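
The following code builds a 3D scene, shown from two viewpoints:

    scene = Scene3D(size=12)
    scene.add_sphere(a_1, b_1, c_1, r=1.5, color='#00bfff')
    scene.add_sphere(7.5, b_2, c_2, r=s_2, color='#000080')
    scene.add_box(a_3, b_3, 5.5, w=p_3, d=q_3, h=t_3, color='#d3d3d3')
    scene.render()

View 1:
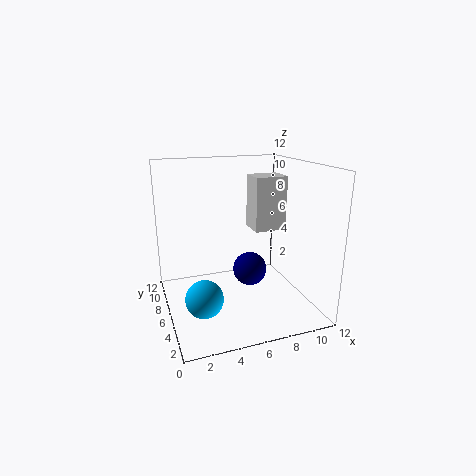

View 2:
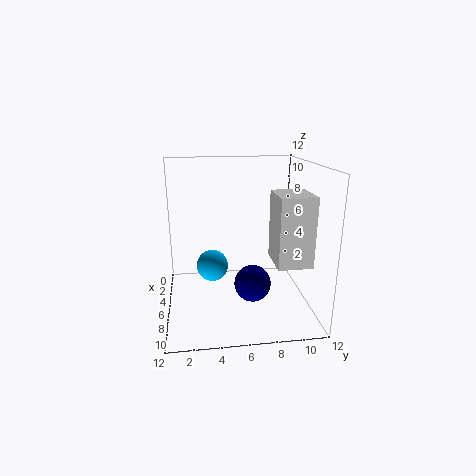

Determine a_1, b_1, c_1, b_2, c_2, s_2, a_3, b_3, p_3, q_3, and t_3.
a_1 = 2.5, b_1 = 4, c_1 = 2, b_2 = 7, c_2 = 2.5, s_2 = 1.5, a_3 = 8.5, b_3 = 8, p_3 = 3, q_3 = 2.5, t_3 = 5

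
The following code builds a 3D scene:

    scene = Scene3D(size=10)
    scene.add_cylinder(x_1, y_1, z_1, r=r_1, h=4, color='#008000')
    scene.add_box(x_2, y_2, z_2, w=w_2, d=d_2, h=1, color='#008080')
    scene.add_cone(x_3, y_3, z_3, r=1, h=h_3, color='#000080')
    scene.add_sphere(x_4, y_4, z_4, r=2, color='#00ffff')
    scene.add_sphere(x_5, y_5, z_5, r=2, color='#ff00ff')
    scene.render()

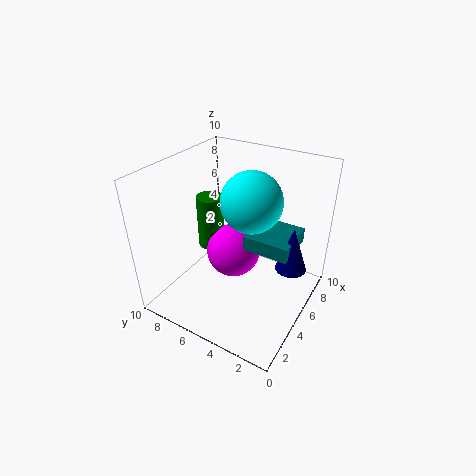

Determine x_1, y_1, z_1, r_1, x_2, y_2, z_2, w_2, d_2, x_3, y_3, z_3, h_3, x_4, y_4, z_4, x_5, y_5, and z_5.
x_1 = 6
y_1 = 8
z_1 = 3
r_1 = 1
x_2 = 4
y_2 = 1
z_2 = 5
w_2 = 3
d_2 = 3
x_3 = 5
y_3 = 1
z_3 = 4
h_3 = 3
x_4 = 5
y_4 = 4
z_4 = 8
x_5 = 6
y_5 = 6
z_5 = 3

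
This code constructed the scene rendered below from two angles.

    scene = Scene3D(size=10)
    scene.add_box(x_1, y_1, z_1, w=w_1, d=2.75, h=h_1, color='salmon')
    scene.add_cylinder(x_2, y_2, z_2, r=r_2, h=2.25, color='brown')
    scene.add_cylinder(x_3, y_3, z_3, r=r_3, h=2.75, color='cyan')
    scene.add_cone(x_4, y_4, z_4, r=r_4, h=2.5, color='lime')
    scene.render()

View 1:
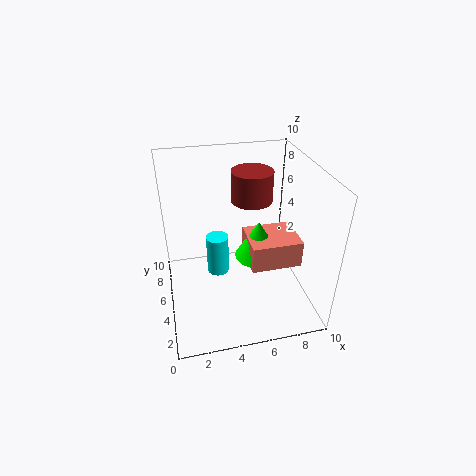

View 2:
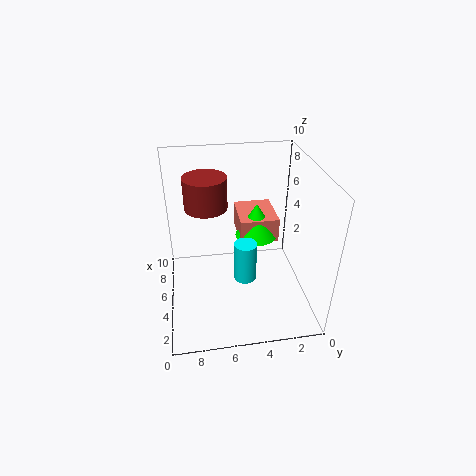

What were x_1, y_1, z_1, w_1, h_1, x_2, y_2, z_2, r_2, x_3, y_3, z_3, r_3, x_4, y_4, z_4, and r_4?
x_1 = 5.25
y_1 = 2
z_1 = 4.25
w_1 = 3.25
h_1 = 1.75
x_2 = 6.5
y_2 = 7
z_2 = 6.75
r_2 = 1.5
x_3 = 3.5
y_3 = 4.75
z_3 = 2.75
r_3 = 0.75
x_4 = 6
y_4 = 3.5
z_4 = 4.5
r_4 = 1.5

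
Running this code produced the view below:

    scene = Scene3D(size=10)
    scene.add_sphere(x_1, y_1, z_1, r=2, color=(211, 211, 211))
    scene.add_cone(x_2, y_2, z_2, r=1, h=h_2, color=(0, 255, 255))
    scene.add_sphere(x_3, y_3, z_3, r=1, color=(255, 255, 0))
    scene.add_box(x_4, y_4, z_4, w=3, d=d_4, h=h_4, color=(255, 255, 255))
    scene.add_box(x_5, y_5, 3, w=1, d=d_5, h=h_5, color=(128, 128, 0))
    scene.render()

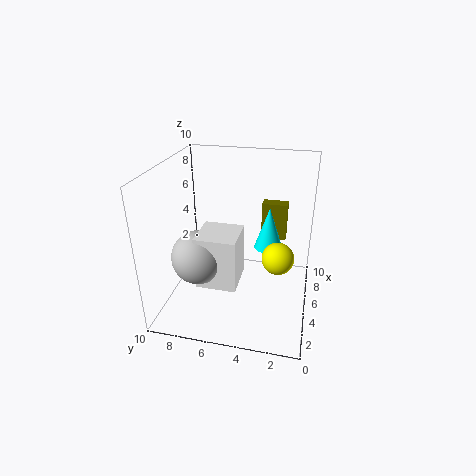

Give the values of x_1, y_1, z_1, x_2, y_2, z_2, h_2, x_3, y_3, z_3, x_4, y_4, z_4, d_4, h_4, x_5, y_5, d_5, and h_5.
x_1 = 5
y_1 = 8
z_1 = 3
x_2 = 6
y_2 = 3
z_2 = 4
h_2 = 3
x_3 = 3
y_3 = 2
z_3 = 5
x_4 = 4
y_4 = 5
z_4 = 1
d_4 = 3
h_4 = 4
x_5 = 9
y_5 = 2
d_5 = 2
h_5 = 3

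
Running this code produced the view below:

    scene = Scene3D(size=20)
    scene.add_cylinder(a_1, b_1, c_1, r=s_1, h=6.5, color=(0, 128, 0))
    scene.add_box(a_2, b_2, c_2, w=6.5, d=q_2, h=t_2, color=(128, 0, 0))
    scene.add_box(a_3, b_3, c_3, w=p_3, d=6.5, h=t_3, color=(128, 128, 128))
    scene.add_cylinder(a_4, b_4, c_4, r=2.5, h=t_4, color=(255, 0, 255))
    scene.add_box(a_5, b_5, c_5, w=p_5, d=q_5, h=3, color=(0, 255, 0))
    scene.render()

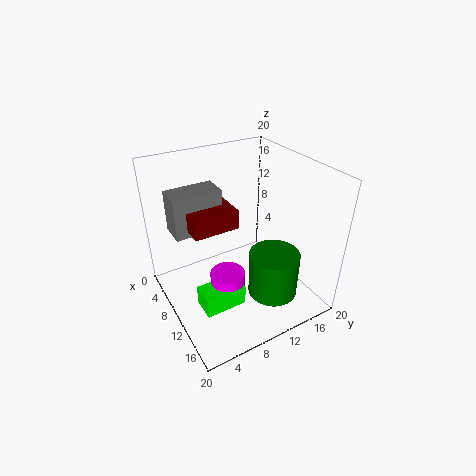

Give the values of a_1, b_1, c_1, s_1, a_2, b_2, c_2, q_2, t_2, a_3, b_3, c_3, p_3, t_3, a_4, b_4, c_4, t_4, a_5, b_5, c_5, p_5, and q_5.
a_1 = 14; b_1 = 13.5; c_1 = 2; s_1 = 3.5; a_2 = 5.5; b_2 = 3; c_2 = 13; q_2 = 6; t_2 = 2.5; a_3 = 6; b_3 = 1.5; c_3 = 12; p_3 = 3.5; t_3 = 5.5; a_4 = 10.5; b_4 = 8; c_4 = 1; t_4 = 4; a_5 = 9.5; b_5 = 3.5; c_5 = 0.5; p_5 = 3.5; q_5 = 6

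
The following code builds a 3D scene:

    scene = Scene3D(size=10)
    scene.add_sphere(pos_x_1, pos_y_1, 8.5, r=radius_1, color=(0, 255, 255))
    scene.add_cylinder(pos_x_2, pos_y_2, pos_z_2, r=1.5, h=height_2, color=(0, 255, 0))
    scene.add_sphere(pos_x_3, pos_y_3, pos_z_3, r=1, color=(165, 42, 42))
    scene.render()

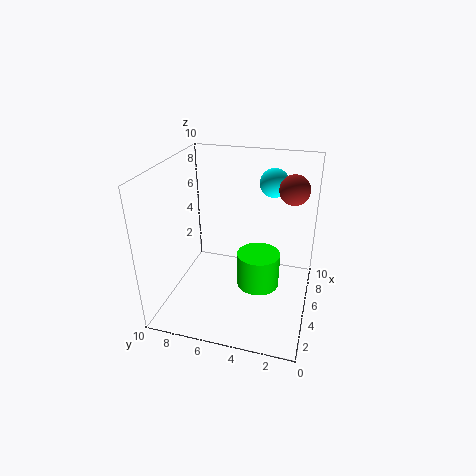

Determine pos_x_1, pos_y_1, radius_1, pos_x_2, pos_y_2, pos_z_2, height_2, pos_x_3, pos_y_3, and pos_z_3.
pos_x_1 = 7, pos_y_1 = 3, radius_1 = 1, pos_x_2 = 5, pos_y_2 = 3.5, pos_z_2 = 1.5, height_2 = 2.5, pos_x_3 = 6, pos_y_3 = 1.5, pos_z_3 = 8.5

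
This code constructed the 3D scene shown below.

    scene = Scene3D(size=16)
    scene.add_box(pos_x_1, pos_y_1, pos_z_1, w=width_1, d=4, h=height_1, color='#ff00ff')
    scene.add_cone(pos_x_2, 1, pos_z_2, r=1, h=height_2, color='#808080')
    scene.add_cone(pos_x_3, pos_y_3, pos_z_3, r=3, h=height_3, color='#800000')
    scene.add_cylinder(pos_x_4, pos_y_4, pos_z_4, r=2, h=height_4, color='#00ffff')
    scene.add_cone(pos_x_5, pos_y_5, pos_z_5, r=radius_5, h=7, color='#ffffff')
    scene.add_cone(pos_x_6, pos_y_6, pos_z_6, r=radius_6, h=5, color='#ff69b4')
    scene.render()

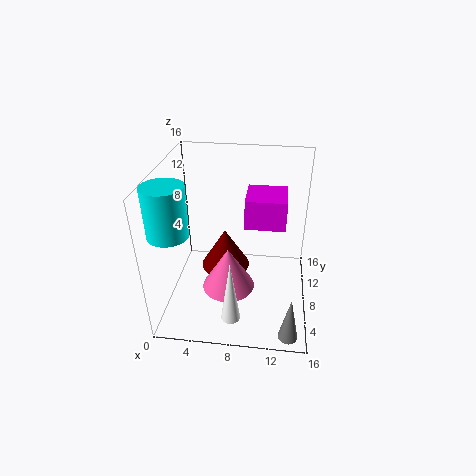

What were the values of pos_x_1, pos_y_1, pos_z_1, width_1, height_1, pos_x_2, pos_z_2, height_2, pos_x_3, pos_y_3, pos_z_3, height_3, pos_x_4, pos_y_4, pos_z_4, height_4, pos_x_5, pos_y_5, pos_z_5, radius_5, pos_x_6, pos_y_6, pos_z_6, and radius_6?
pos_x_1 = 9, pos_y_1 = 5, pos_z_1 = 11, width_1 = 4, height_1 = 3, pos_x_2 = 14, pos_z_2 = 1, height_2 = 5, pos_x_3 = 6, pos_y_3 = 11, pos_z_3 = 2, height_3 = 5, pos_x_4 = 2, pos_y_4 = 3, pos_z_4 = 11, height_4 = 5, pos_x_5 = 8, pos_y_5 = 2, pos_z_5 = 2, radius_5 = 1, pos_x_6 = 7, pos_y_6 = 7, pos_z_6 = 2, radius_6 = 3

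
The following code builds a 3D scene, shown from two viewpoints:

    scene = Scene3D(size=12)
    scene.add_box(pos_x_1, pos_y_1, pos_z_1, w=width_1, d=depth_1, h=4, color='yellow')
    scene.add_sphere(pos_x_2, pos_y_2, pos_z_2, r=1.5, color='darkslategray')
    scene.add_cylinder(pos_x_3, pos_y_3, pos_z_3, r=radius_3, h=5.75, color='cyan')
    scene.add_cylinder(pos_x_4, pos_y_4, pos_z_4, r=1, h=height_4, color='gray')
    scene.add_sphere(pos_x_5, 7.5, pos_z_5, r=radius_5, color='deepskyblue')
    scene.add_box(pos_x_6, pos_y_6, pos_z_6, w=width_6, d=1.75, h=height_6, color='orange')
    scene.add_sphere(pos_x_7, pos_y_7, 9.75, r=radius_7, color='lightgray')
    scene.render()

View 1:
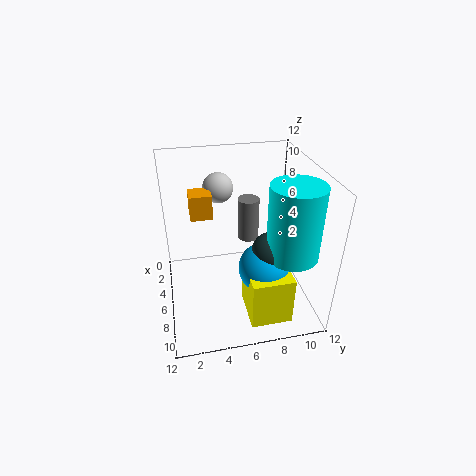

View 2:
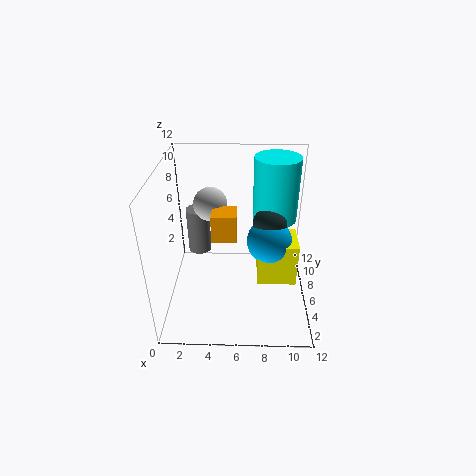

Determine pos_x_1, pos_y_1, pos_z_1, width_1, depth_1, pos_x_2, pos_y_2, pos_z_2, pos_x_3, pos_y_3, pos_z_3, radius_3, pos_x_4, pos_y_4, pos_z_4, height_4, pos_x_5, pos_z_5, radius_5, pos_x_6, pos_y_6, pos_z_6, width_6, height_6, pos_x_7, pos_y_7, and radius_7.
pos_x_1 = 7.75
pos_y_1 = 6
pos_z_1 = 1
width_1 = 3.5
depth_1 = 3.25
pos_x_2 = 8.75
pos_y_2 = 8
pos_z_2 = 6.25
pos_x_3 = 9.25
pos_y_3 = 9.5
pos_z_3 = 6
radius_3 = 2
pos_x_4 = 2.5
pos_y_4 = 7.75
pos_z_4 = 3.75
height_4 = 4
pos_x_5 = 8.75
pos_z_5 = 4.75
radius_5 = 2
pos_x_6 = 4.25
pos_y_6 = 2.25
pos_z_6 = 8
width_6 = 1.75
height_6 = 2
pos_x_7 = 4
pos_y_7 = 4.75
radius_7 = 1.25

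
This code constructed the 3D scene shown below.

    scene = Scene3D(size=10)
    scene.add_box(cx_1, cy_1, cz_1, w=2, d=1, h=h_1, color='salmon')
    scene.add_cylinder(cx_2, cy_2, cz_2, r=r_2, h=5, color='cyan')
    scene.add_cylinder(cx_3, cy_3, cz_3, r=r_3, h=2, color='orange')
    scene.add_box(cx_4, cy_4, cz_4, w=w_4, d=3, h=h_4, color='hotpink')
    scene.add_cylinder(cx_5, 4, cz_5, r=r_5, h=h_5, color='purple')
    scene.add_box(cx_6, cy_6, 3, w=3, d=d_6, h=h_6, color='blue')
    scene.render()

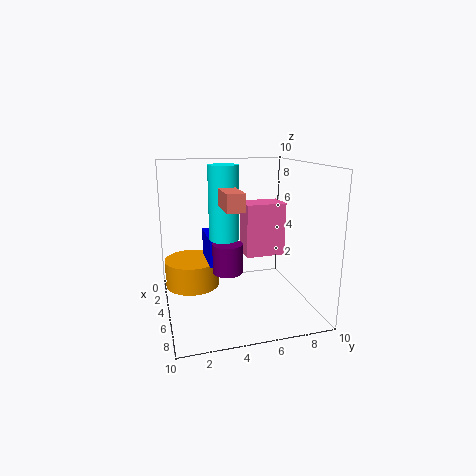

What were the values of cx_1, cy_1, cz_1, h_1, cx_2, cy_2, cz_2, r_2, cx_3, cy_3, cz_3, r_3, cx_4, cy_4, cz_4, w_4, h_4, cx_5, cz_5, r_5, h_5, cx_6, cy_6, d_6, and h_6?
cx_1 = 8, cy_1 = 3, cz_1 = 8, h_1 = 1, cx_2 = 5, cy_2 = 4, cz_2 = 5, r_2 = 1, cx_3 = 3, cy_3 = 2, cz_3 = 1, r_3 = 2, cx_4 = 2, cy_4 = 6, cz_4 = 3, w_4 = 2, h_4 = 4, cx_5 = 6, cz_5 = 3, r_5 = 1, h_5 = 2, cx_6 = 2, cy_6 = 3, d_6 = 1, h_6 = 2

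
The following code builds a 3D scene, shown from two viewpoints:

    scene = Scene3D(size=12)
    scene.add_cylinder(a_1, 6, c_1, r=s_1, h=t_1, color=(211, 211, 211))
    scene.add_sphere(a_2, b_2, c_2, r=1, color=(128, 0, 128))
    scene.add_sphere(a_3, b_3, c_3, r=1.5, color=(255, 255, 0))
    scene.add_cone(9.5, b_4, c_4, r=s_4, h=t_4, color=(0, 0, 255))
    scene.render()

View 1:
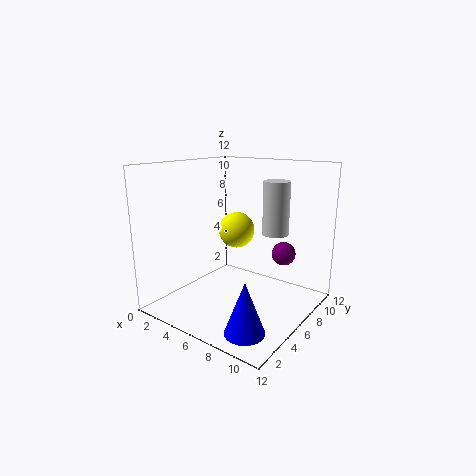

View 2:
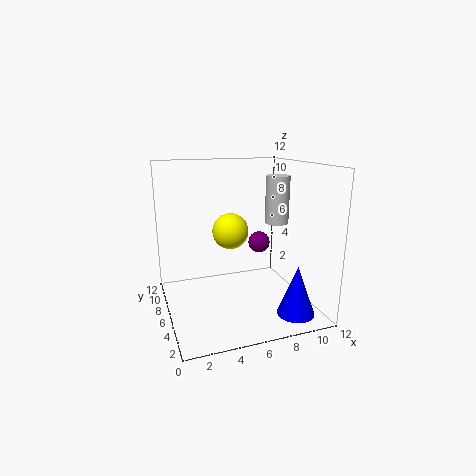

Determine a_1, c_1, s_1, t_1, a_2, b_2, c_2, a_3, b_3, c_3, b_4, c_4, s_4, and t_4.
a_1 = 9.5
c_1 = 7
s_1 = 1
t_1 = 4
a_2 = 9
b_2 = 8.5
c_2 = 4.5
a_3 = 5.5
b_3 = 6.5
c_3 = 6.5
b_4 = 2
c_4 = 0.5
s_4 = 1.5
t_4 = 4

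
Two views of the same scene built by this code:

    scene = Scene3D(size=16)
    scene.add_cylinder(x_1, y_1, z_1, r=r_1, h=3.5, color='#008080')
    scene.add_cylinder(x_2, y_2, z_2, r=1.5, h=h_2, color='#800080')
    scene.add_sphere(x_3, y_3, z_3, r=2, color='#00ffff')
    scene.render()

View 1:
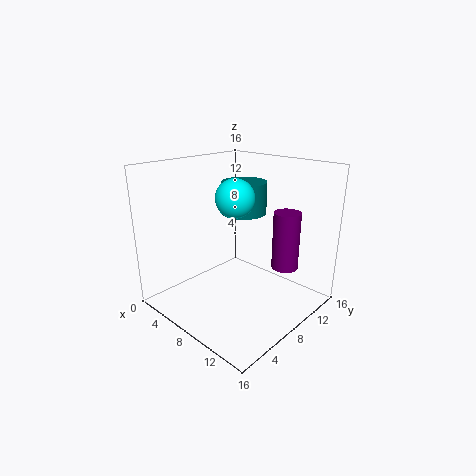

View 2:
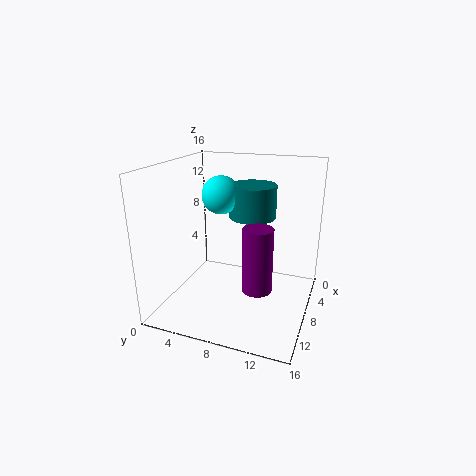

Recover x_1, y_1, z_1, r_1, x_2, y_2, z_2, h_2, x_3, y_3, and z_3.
x_1 = 7.5, y_1 = 9.5, z_1 = 10.5, r_1 = 2.5, x_2 = 12, y_2 = 11.5, z_2 = 4.5, h_2 = 6.5, x_3 = 9, y_3 = 6.5, z_3 = 13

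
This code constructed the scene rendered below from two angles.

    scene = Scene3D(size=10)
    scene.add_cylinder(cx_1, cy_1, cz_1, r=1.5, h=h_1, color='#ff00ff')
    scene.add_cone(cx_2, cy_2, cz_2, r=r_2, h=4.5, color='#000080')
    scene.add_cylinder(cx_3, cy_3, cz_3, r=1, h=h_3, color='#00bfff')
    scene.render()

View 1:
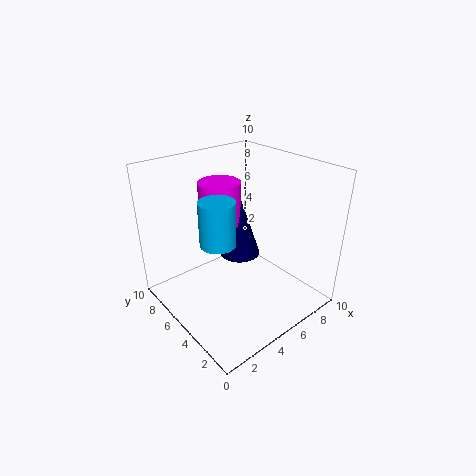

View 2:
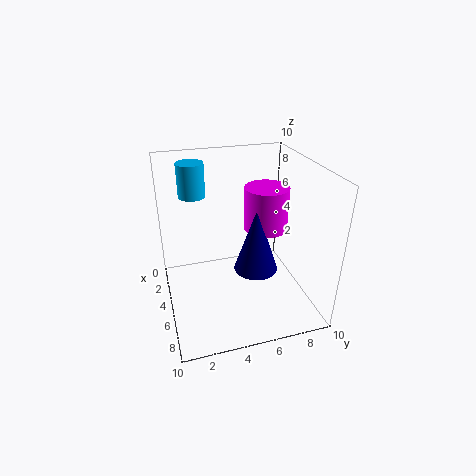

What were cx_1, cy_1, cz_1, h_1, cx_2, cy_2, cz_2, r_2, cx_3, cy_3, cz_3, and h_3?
cx_1 = 5
cy_1 = 7
cz_1 = 5.5
h_1 = 3
cx_2 = 6
cy_2 = 6
cz_2 = 3
r_2 = 1.5
cx_3 = 1.5
cy_3 = 2.5
cz_3 = 7
h_3 = 2.5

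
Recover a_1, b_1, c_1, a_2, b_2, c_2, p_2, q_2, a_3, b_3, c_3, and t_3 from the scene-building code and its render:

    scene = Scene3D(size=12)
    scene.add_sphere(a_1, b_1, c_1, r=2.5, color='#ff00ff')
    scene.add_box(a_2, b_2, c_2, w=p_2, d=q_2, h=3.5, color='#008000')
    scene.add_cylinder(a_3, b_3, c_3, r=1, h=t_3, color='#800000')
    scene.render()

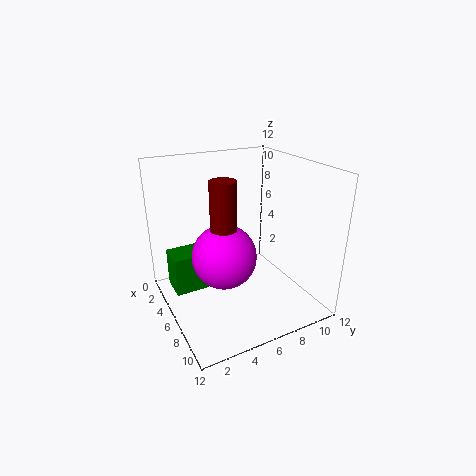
a_1 = 7.5, b_1 = 4, c_1 = 5.5, a_2 = 1.5, b_2 = 1, c_2 = 0.5, p_2 = 2.5, q_2 = 3, a_3 = 7.5, b_3 = 4, c_3 = 5.5, t_3 = 6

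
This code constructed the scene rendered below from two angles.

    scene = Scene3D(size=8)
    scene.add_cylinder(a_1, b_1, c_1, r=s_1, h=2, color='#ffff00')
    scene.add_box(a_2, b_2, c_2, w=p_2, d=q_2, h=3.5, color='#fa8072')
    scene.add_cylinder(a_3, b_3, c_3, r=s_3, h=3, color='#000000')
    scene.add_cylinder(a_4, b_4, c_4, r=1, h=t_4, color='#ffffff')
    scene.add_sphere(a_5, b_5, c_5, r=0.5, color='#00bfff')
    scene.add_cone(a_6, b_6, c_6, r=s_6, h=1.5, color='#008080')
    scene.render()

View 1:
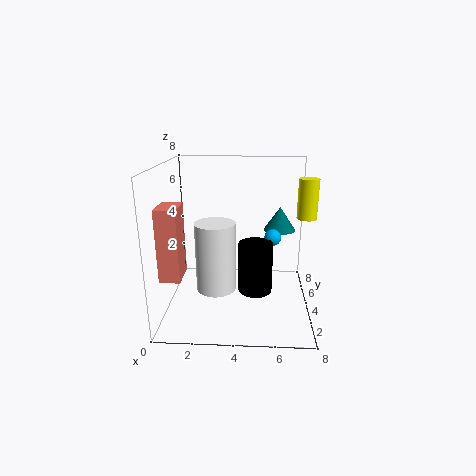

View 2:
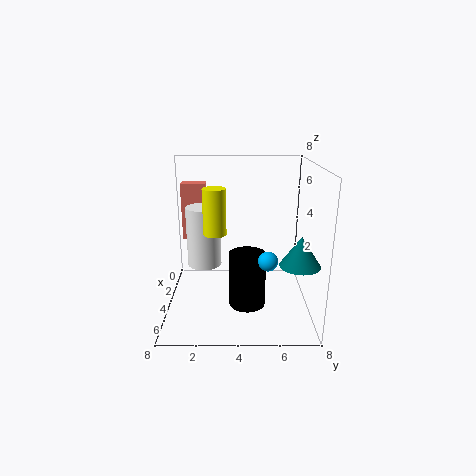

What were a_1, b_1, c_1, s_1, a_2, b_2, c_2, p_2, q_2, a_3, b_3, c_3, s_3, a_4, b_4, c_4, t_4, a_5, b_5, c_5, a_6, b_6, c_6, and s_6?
a_1 = 7.5
b_1 = 3
c_1 = 5.5
s_1 = 0.5
a_2 = 0.5
b_2 = 0.5
c_2 = 3
p_2 = 1
q_2 = 1.5
a_3 = 5
b_3 = 4.5
c_3 = 0.5
s_3 = 1
a_4 = 3
b_4 = 2
c_4 = 2
t_4 = 3.5
a_5 = 6
b_5 = 5.5
c_5 = 3.5
a_6 = 6.5
b_6 = 7
c_6 = 3.5
s_6 = 1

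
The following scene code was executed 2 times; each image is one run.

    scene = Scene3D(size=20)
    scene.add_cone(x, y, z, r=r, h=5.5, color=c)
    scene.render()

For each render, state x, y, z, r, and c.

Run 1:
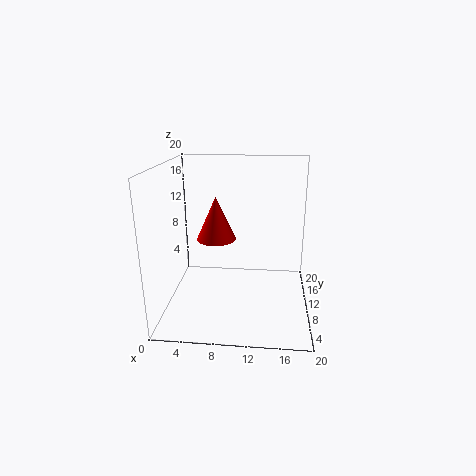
x = 7.5; y = 7; z = 11; r = 2.5; c = 'red'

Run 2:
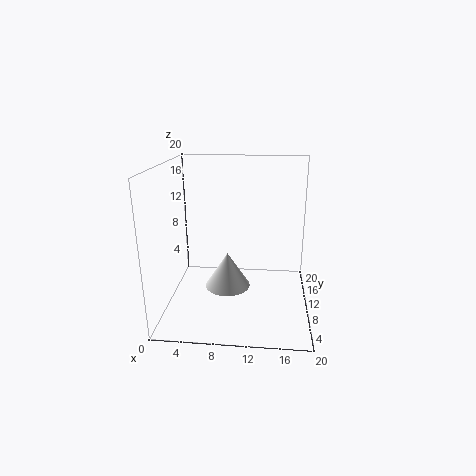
x = 8; y = 13.5; z = 0.5; r = 3.5; c = 'white'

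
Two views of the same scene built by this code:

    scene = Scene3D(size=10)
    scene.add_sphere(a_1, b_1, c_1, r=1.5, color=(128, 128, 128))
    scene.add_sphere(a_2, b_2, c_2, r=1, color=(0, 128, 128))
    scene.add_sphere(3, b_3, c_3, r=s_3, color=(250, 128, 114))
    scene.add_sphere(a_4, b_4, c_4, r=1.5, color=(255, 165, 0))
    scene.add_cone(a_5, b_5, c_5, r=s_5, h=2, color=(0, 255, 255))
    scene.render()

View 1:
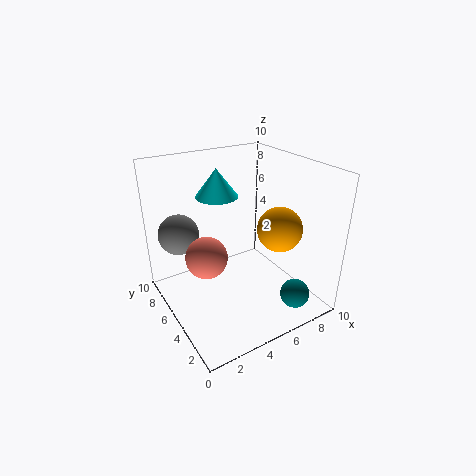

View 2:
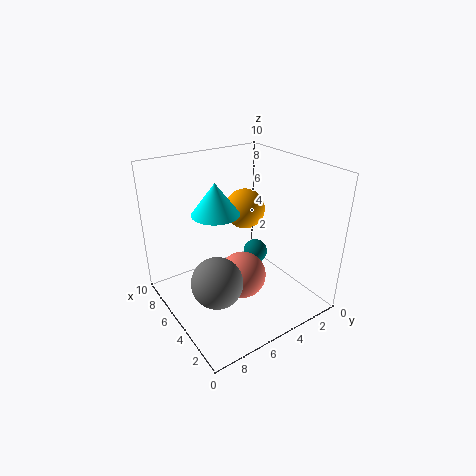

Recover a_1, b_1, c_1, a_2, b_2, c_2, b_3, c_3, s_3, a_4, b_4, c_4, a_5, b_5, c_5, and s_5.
a_1 = 2; b_1 = 8.5; c_1 = 4.5; a_2 = 7.5; b_2 = 1.5; c_2 = 1.5; b_3 = 6; c_3 = 3.5; s_3 = 1.5; a_4 = 7; b_4 = 3; c_4 = 6; a_5 = 4.5; b_5 = 7; c_5 = 7.5; s_5 = 1.5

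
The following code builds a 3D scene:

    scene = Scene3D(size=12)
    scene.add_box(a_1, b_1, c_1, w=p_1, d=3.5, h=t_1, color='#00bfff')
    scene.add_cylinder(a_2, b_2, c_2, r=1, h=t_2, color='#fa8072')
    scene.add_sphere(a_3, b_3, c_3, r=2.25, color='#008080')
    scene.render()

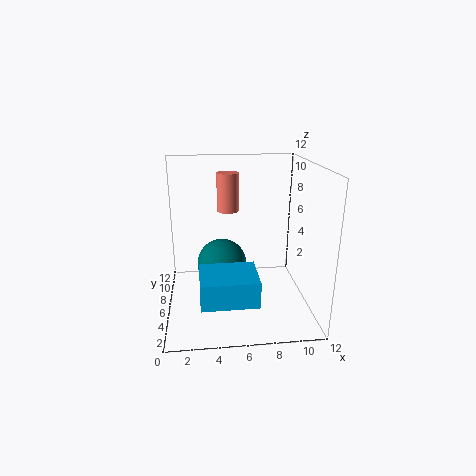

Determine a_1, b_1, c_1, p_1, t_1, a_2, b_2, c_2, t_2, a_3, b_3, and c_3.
a_1 = 2.75, b_1 = 0.5, c_1 = 2.75, p_1 = 4.25, t_1 = 2, a_2 = 5.5, b_2 = 9.75, c_2 = 7.25, t_2 = 3.5, a_3 = 4.75, b_3 = 8, c_3 = 2.75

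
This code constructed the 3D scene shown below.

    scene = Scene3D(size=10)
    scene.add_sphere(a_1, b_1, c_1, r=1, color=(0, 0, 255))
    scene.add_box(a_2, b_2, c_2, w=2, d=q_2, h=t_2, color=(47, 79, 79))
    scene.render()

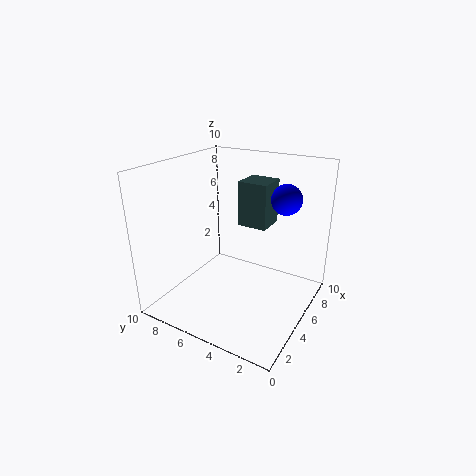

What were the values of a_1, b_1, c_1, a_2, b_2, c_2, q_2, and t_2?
a_1 = 6
b_1 = 2
c_1 = 8
a_2 = 5
b_2 = 3
c_2 = 6
q_2 = 2
t_2 = 3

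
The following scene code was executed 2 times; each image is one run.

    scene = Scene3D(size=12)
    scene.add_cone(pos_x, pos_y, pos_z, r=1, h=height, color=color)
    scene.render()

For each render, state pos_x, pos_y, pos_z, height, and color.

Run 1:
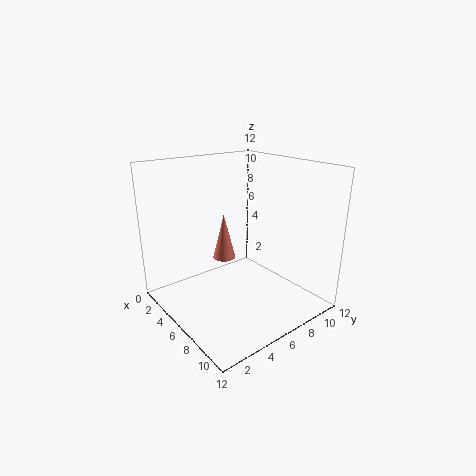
pos_x = 4
pos_y = 6
pos_z = 3.5
height = 4
color = 'salmon'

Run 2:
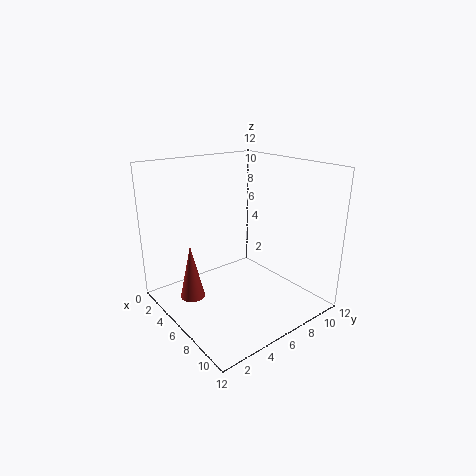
pos_x = 5
pos_y = 2
pos_z = 1.5
height = 4.5
color = 'brown'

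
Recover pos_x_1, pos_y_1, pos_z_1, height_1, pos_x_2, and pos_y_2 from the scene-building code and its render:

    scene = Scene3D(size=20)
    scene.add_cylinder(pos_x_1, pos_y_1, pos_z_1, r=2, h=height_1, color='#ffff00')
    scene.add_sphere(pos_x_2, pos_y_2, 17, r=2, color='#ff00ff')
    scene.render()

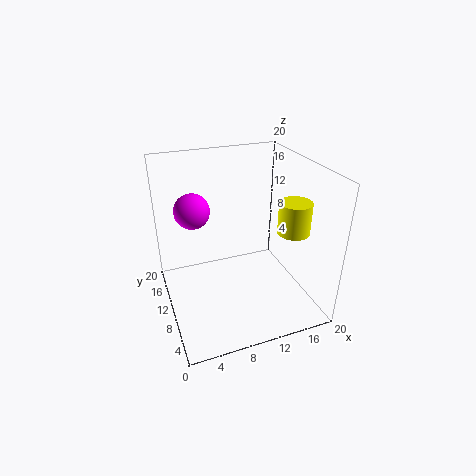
pos_x_1 = 15
pos_y_1 = 4
pos_z_1 = 13
height_1 = 4
pos_x_2 = 3
pos_y_2 = 6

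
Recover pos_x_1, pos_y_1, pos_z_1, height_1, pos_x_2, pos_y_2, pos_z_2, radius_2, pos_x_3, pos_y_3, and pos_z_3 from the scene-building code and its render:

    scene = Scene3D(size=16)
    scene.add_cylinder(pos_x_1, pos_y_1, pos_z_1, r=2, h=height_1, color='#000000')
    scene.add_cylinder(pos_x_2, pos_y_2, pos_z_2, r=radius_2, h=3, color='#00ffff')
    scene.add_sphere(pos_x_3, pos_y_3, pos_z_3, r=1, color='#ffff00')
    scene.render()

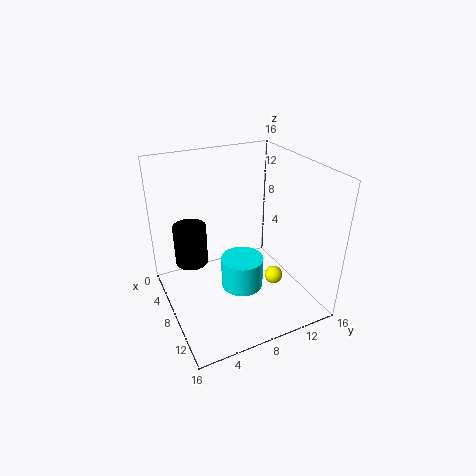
pos_x_1 = 3; pos_y_1 = 4; pos_z_1 = 3; height_1 = 5; pos_x_2 = 13; pos_y_2 = 6; pos_z_2 = 6; radius_2 = 2; pos_x_3 = 11; pos_y_3 = 11; pos_z_3 = 4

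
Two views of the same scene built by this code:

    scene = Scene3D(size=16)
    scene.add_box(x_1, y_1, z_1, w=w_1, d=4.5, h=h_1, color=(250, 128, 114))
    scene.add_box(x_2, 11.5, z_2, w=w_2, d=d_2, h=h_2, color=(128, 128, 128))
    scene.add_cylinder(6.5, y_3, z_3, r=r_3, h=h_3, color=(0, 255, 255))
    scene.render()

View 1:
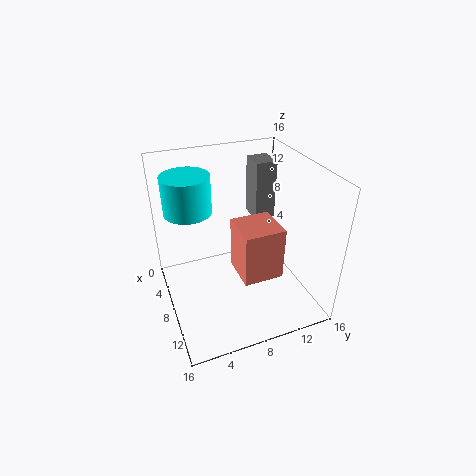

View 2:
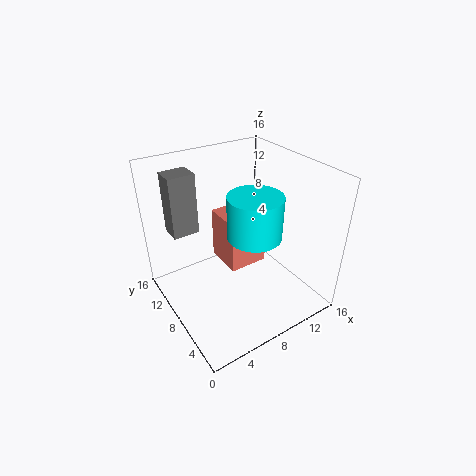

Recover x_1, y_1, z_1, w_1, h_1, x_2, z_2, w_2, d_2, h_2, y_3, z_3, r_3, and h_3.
x_1 = 7; y_1 = 7.5; z_1 = 4; w_1 = 4.5; h_1 = 6; x_2 = 2; z_2 = 8; w_2 = 3; d_2 = 2.5; h_2 = 7; y_3 = 3; z_3 = 11.5; r_3 = 2.5; h_3 = 4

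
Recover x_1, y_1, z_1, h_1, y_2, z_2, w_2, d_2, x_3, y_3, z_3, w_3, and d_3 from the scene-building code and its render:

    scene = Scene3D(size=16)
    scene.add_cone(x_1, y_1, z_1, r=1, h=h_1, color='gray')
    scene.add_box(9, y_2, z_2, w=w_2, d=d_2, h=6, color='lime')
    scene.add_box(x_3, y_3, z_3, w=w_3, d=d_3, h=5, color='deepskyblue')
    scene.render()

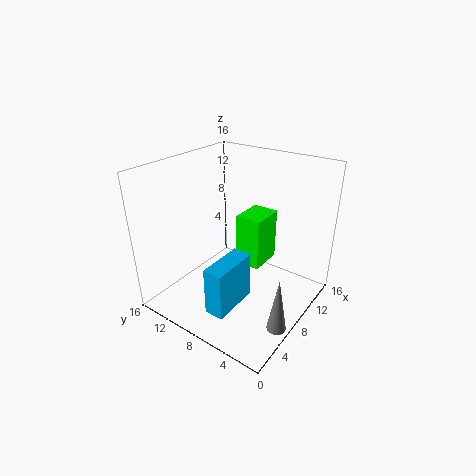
x_1 = 5
y_1 = 1
z_1 = 1
h_1 = 6
y_2 = 6
z_2 = 4
w_2 = 4
d_2 = 3
x_3 = 1
y_3 = 5
z_3 = 3
w_3 = 5
d_3 = 2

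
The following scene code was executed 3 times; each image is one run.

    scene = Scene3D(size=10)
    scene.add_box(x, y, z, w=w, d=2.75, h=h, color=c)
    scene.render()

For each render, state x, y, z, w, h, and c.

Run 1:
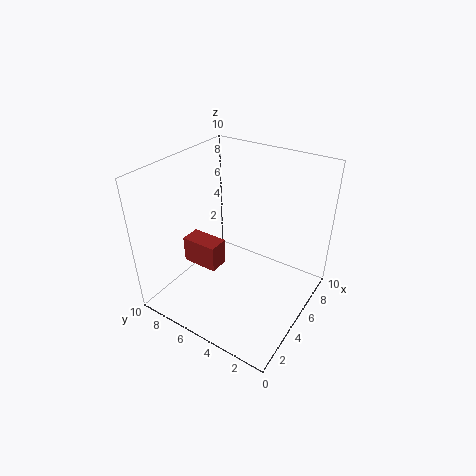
x = 4, y = 6.5, z = 2, w = 1.5, h = 2, c = 'brown'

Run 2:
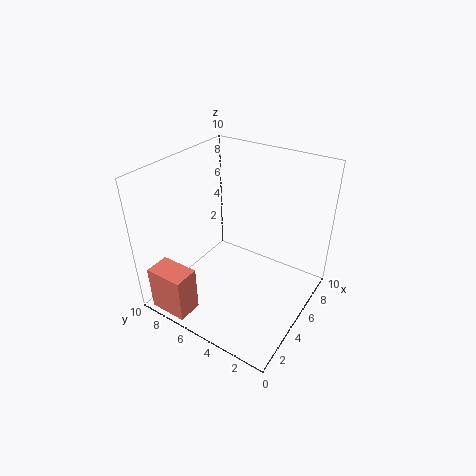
x = 0.25, y = 6.5, z = 0.25, w = 1.75, h = 3.25, c = 'salmon'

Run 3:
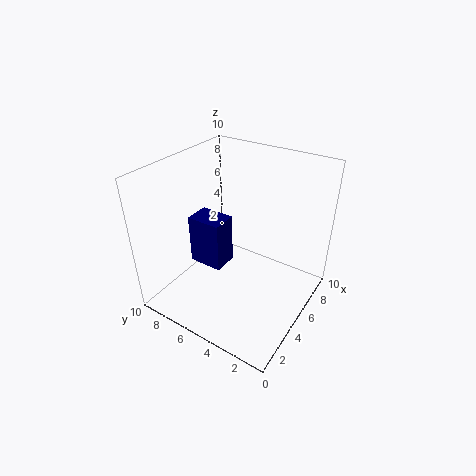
x = 5.25, y = 7, z = 1, w = 2, h = 4, c = 'navy'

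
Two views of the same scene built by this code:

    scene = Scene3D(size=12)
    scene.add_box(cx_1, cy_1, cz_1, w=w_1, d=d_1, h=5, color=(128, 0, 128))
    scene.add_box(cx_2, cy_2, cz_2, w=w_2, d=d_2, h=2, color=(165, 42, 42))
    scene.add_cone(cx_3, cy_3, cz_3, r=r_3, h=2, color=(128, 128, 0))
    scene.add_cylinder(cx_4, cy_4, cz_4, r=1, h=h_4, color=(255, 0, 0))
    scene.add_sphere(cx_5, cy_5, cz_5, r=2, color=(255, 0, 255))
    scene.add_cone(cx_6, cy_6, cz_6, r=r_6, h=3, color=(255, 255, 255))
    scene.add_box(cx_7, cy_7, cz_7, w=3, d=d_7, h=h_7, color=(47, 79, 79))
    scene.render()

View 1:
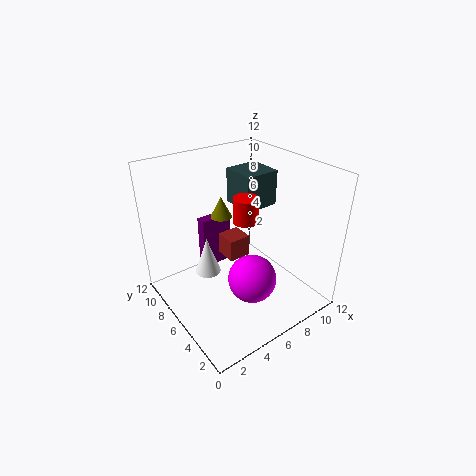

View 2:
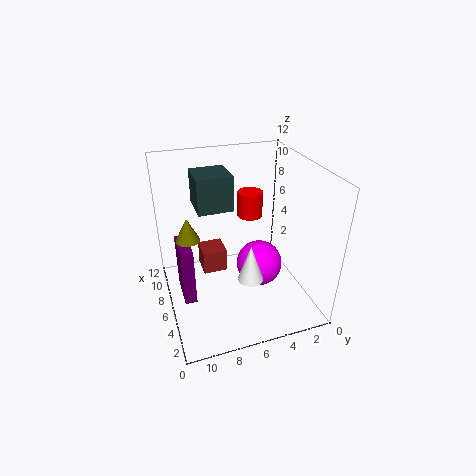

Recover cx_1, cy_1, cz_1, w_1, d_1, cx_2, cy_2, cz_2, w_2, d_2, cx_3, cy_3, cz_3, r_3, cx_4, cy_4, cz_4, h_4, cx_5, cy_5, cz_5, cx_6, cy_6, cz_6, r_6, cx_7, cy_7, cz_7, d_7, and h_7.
cx_1 = 5; cy_1 = 10; cz_1 = 1; w_1 = 3; d_1 = 1; cx_2 = 6; cy_2 = 7; cz_2 = 3; w_2 = 2; d_2 = 2; cx_3 = 7; cy_3 = 10; cz_3 = 6; r_3 = 1; cx_4 = 6; cy_4 = 5; cz_4 = 8; h_4 = 2; cx_5 = 6; cy_5 = 4; cz_5 = 3; cx_6 = 3; cy_6 = 6; cz_6 = 4; r_6 = 1; cx_7 = 7; cy_7 = 6; cz_7 = 8; d_7 = 3; h_7 = 3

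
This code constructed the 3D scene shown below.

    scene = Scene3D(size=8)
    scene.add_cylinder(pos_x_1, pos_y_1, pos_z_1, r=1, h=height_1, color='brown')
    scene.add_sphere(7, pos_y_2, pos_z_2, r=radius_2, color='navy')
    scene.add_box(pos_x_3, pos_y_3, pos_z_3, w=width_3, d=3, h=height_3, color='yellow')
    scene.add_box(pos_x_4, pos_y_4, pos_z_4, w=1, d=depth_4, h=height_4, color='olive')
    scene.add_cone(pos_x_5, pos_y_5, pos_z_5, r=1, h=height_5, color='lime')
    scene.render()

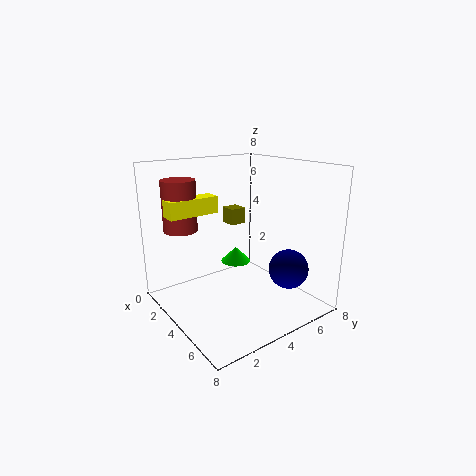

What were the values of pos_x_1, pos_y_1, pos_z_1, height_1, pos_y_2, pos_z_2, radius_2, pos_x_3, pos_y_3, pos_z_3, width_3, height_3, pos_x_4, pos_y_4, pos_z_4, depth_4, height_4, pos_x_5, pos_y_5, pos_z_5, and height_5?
pos_x_1 = 1, pos_y_1 = 2, pos_z_1 = 4, height_1 = 3, pos_y_2 = 5, pos_z_2 = 3, radius_2 = 1, pos_x_3 = 1, pos_y_3 = 1, pos_z_3 = 5, width_3 = 1, height_3 = 1, pos_x_4 = 1, pos_y_4 = 5, pos_z_4 = 4, depth_4 = 1, height_4 = 1, pos_x_5 = 1, pos_y_5 = 6, pos_z_5 = 1, height_5 = 1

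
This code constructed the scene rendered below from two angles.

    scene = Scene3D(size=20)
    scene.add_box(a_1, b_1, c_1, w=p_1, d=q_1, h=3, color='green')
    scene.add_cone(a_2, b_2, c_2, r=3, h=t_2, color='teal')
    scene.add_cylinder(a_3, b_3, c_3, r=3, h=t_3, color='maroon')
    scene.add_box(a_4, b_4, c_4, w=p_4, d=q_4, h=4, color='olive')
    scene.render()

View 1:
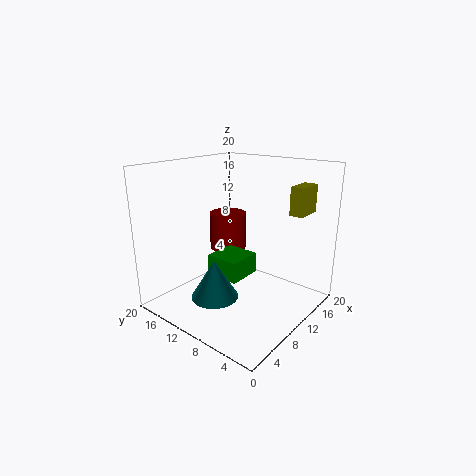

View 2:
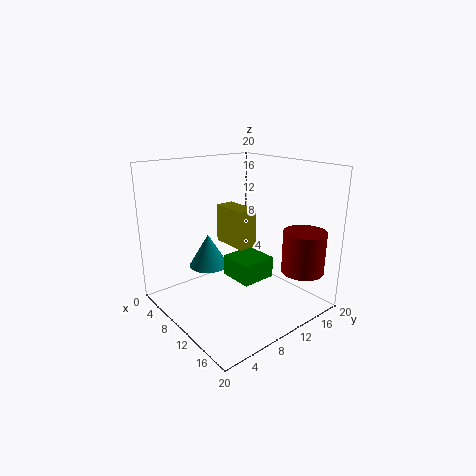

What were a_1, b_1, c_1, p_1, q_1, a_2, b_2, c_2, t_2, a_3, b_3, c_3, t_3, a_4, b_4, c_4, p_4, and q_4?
a_1 = 8; b_1 = 9; c_1 = 4; p_1 = 5; q_1 = 5; a_2 = 4; b_2 = 9; c_2 = 4; t_2 = 5; a_3 = 16; b_3 = 17; c_3 = 5; t_3 = 6; a_4 = 15; b_4 = 3; c_4 = 13; p_4 = 4; q_4 = 2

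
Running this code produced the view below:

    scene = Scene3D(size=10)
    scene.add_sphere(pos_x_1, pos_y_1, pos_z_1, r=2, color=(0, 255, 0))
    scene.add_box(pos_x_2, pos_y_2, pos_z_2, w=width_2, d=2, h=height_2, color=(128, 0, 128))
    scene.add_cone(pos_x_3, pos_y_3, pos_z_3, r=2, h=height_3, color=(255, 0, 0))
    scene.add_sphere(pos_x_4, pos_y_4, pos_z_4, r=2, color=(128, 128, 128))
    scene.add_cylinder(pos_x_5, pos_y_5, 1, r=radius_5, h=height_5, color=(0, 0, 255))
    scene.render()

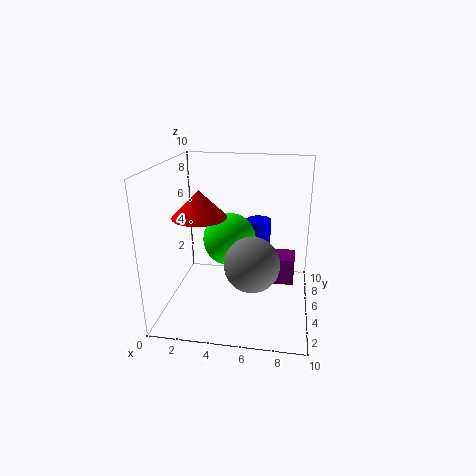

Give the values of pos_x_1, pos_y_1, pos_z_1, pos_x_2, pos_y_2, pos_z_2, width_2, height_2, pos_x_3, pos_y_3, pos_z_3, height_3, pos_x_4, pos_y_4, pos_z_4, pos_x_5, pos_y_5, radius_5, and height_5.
pos_x_1 = 4
pos_y_1 = 7
pos_z_1 = 4
pos_x_2 = 7
pos_y_2 = 6
pos_z_2 = 1
width_2 = 2
height_2 = 2
pos_x_3 = 2
pos_y_3 = 6
pos_z_3 = 6
height_3 = 2
pos_x_4 = 6
pos_y_4 = 5
pos_z_4 = 3
pos_x_5 = 6
pos_y_5 = 9
radius_5 = 1
height_5 = 4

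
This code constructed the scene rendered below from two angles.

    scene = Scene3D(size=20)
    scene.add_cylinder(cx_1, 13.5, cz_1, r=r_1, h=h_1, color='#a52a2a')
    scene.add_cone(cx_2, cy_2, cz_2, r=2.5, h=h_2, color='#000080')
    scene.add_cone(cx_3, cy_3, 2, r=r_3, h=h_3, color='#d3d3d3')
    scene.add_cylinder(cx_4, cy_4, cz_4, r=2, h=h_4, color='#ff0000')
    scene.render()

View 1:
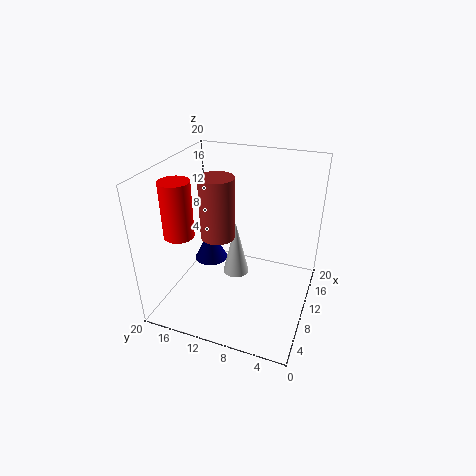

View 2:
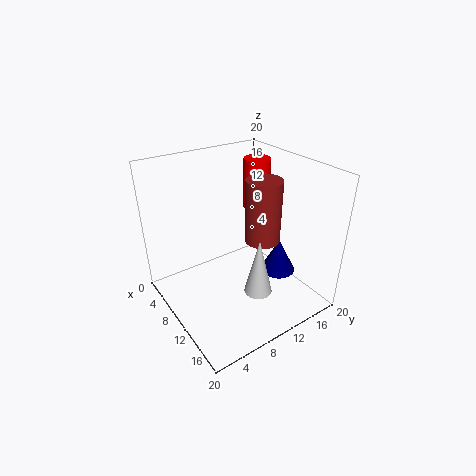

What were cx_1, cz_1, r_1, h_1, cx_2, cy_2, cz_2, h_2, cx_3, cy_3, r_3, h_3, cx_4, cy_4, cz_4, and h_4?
cx_1 = 11, cz_1 = 9, r_1 = 2.5, h_1 = 9, cx_2 = 12.5, cy_2 = 15.5, cz_2 = 4, h_2 = 5, cx_3 = 13, cy_3 = 11.5, r_3 = 2, h_3 = 8.5, cx_4 = 5.5, cy_4 = 16.5, cz_4 = 11.5, h_4 = 7.5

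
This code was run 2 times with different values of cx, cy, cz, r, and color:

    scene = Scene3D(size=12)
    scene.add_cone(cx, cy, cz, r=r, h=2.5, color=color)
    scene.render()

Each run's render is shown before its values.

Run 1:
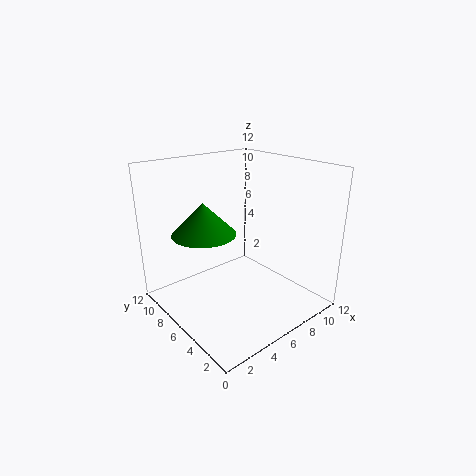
cx = 3
cy = 6.5
cz = 7
r = 2.5
color = 'green'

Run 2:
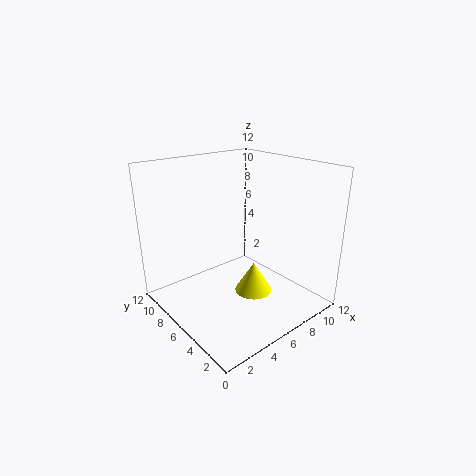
cx = 6
cy = 4
cz = 2
r = 1.5
color = 'yellow'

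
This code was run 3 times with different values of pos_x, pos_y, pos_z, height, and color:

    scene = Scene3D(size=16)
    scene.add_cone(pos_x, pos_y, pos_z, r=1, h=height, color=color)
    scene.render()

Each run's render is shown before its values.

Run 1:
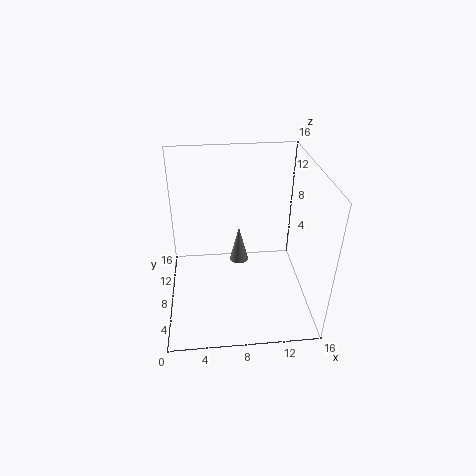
pos_x = 8, pos_y = 7, pos_z = 6, height = 4, color = 'gray'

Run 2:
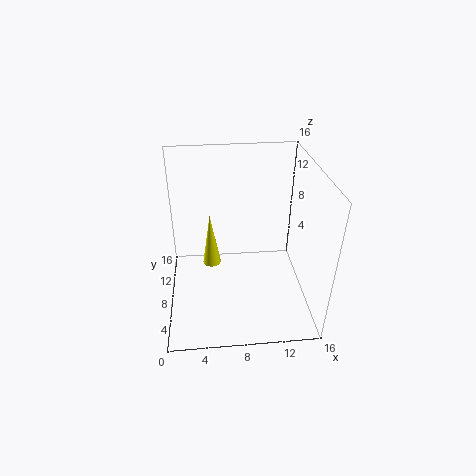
pos_x = 5, pos_y = 8, pos_z = 5, height = 6, color = 'yellow'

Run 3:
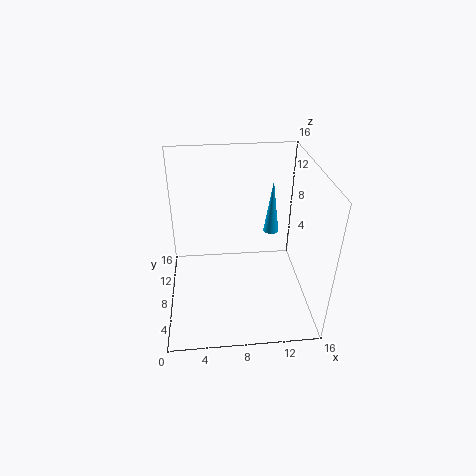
pos_x = 13, pos_y = 14, pos_z = 5, height = 7, color = 'deepskyblue'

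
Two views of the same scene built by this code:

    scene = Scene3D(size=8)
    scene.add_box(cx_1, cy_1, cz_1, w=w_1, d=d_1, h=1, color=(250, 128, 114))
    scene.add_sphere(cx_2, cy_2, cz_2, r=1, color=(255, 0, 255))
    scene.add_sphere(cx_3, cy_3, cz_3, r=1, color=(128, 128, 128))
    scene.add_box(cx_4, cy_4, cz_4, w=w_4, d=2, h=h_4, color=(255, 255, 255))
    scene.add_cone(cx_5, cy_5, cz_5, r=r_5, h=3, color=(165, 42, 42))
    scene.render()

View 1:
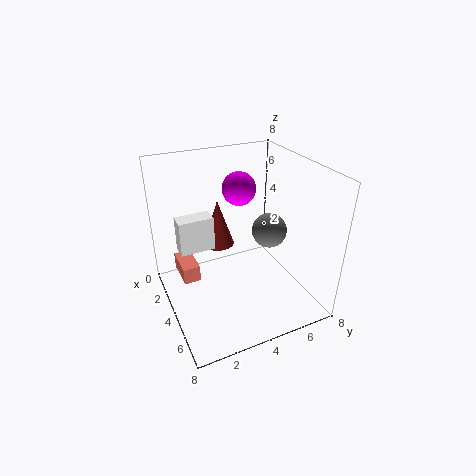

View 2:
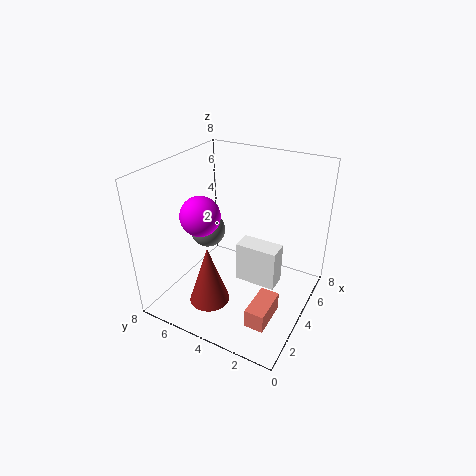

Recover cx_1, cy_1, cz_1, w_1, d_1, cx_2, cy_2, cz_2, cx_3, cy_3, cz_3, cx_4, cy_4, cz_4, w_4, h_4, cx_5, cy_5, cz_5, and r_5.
cx_1 = 1; cy_1 = 1; cz_1 = 1; w_1 = 2; d_1 = 1; cx_2 = 2; cy_2 = 5; cz_2 = 6; cx_3 = 4; cy_3 = 6; cz_3 = 4; cx_4 = 2; cy_4 = 1; cz_4 = 3; w_4 = 1; h_4 = 2; cx_5 = 1; cy_5 = 4; cz_5 = 2; r_5 = 1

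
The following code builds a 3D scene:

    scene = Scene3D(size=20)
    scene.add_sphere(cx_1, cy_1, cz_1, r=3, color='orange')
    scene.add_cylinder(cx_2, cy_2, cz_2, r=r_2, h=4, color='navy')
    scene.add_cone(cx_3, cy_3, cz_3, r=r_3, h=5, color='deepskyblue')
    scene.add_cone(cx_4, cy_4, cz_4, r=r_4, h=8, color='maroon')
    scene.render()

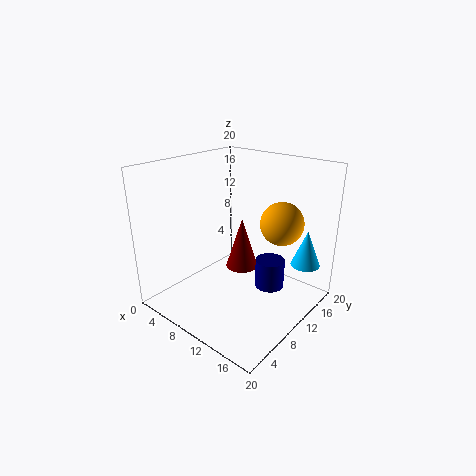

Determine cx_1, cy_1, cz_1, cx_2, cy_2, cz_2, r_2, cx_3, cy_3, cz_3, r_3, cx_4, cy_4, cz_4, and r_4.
cx_1 = 14.5
cy_1 = 14
cz_1 = 12
cx_2 = 14.5
cy_2 = 11.5
cz_2 = 3.5
r_2 = 2
cx_3 = 18
cy_3 = 15
cz_3 = 6.5
r_3 = 2
cx_4 = 7.5
cy_4 = 14
cz_4 = 3
r_4 = 2.5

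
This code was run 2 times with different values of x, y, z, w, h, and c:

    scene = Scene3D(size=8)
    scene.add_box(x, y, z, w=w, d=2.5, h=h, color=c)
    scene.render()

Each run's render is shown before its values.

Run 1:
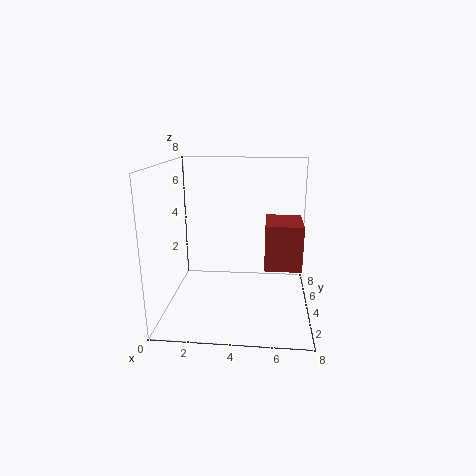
x = 5.5, y = 3, z = 2.5, w = 2, h = 2.5, c = 'brown'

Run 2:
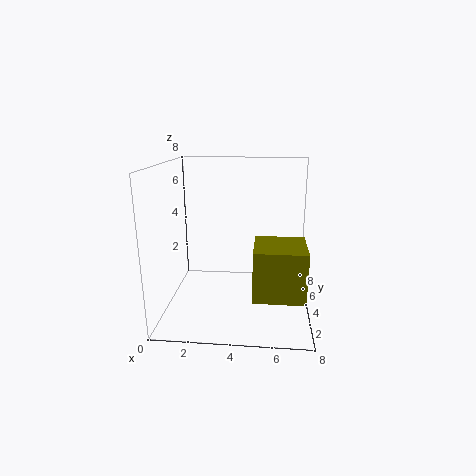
x = 5, y = 0.5, z = 2, w = 2.5, h = 2.5, c = 'olive'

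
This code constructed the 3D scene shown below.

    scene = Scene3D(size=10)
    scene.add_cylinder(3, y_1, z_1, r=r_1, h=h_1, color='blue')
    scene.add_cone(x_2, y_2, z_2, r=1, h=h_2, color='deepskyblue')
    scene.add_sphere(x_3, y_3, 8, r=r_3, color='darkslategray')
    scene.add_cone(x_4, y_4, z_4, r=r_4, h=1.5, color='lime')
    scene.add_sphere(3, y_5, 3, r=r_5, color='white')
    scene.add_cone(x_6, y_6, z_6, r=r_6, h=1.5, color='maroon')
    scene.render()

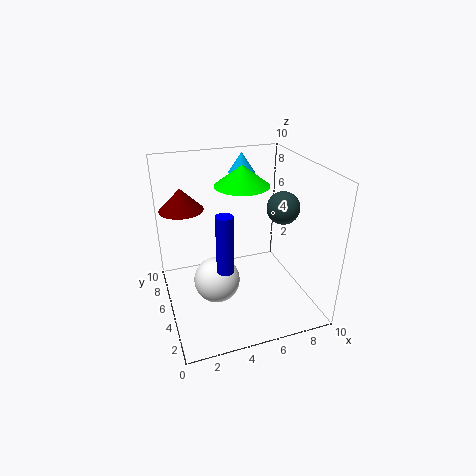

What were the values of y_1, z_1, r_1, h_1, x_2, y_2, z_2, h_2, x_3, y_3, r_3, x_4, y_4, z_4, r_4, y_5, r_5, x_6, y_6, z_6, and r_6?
y_1 = 1.5, z_1 = 5, r_1 = 0.5, h_1 = 3.5, x_2 = 6.5, y_2 = 8.5, z_2 = 8.5, h_2 = 1.5, x_3 = 7, y_3 = 2.5, r_3 = 1, x_4 = 6, y_4 = 7, z_4 = 8, r_4 = 2, y_5 = 3.5, r_5 = 1.5, x_6 = 1.5, y_6 = 6.5, z_6 = 7, r_6 = 1.5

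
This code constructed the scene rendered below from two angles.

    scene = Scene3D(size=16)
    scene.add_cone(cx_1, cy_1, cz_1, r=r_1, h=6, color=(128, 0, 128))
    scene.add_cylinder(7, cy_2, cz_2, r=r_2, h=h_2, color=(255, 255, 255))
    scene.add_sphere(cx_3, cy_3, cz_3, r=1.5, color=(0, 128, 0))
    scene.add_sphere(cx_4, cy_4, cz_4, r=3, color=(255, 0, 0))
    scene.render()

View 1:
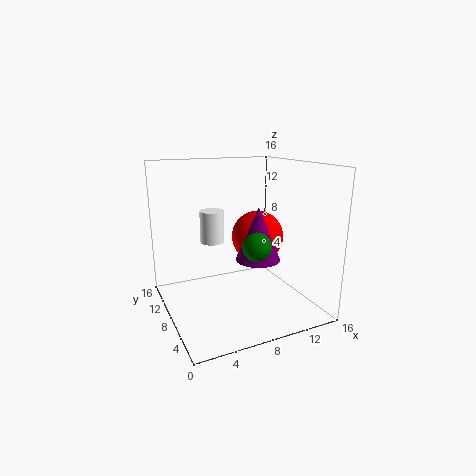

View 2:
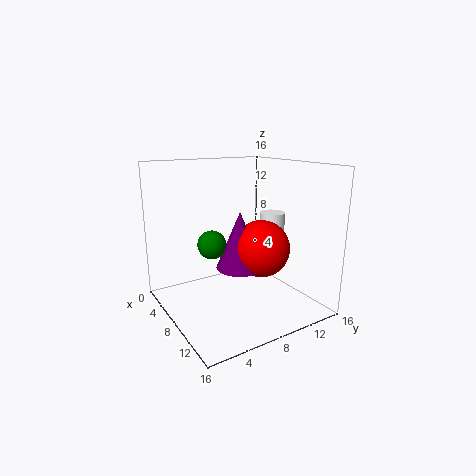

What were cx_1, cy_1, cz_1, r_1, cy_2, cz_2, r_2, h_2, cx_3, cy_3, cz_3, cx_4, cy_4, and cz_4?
cx_1 = 10; cy_1 = 7; cz_1 = 5.5; r_1 = 2.5; cy_2 = 13.5; cz_2 = 6; r_2 = 1.5; h_2 = 4; cx_3 = 8.5; cy_3 = 4.5; cz_3 = 8; cx_4 = 11; cy_4 = 9; cz_4 = 7.5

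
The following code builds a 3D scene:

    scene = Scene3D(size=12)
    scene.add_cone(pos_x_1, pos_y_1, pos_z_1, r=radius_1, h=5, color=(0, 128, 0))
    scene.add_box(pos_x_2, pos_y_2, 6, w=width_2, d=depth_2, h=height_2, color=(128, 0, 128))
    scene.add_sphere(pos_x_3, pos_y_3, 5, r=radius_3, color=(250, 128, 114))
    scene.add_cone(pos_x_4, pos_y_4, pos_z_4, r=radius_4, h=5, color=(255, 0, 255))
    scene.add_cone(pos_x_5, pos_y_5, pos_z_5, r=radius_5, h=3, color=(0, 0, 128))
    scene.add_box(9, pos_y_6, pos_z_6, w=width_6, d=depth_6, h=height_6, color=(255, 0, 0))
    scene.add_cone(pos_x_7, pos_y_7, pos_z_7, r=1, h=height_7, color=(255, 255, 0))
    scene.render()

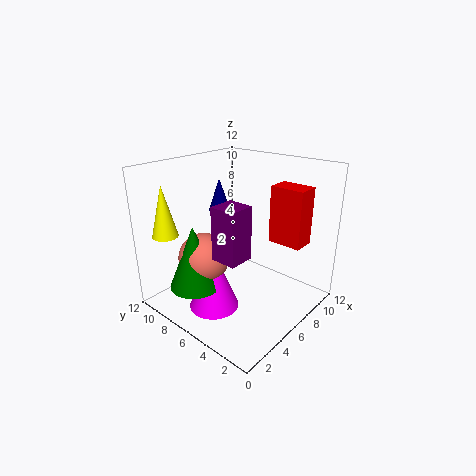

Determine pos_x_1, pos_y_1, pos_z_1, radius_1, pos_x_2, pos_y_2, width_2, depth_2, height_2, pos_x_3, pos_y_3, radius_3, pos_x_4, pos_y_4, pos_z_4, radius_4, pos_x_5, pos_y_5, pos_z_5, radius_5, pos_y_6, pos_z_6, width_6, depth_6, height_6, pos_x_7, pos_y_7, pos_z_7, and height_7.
pos_x_1 = 2
pos_y_1 = 7
pos_z_1 = 3
radius_1 = 2
pos_x_2 = 2
pos_y_2 = 3
width_2 = 2
depth_2 = 2
height_2 = 4
pos_x_3 = 3
pos_y_3 = 7
radius_3 = 2
pos_x_4 = 3
pos_y_4 = 6
pos_z_4 = 1
radius_4 = 2
pos_x_5 = 8
pos_y_5 = 10
pos_z_5 = 7
radius_5 = 1
pos_y_6 = 2
pos_z_6 = 5
width_6 = 2
depth_6 = 3
height_6 = 5
pos_x_7 = 1
pos_y_7 = 9
pos_z_7 = 7
height_7 = 4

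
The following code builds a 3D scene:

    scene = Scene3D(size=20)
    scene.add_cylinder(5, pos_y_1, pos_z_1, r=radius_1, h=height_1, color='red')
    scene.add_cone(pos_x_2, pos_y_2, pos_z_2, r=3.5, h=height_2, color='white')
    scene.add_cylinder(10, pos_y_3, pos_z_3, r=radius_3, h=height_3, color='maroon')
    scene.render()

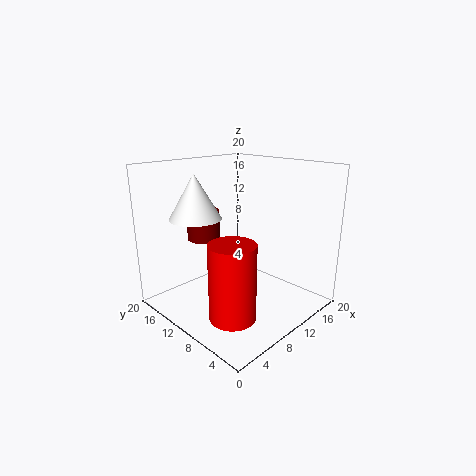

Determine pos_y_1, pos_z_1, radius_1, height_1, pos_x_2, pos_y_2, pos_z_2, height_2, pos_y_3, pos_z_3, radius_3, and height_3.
pos_y_1 = 6; pos_z_1 = 1.5; radius_1 = 3; height_1 = 10; pos_x_2 = 5.5; pos_y_2 = 13.5; pos_z_2 = 13; height_2 = 6; pos_y_3 = 17.5; pos_z_3 = 8; radius_3 = 2.5; height_3 = 4.5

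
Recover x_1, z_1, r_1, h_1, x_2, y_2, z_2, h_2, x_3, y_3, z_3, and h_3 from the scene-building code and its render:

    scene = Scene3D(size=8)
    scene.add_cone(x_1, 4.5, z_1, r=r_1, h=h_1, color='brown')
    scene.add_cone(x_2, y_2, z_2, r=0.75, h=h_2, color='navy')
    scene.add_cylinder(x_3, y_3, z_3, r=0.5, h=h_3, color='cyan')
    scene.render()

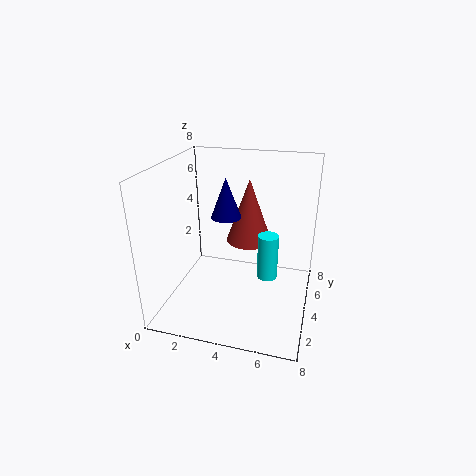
x_1 = 4.5, z_1 = 3.75, r_1 = 1.25, h_1 = 3.5, x_2 = 3.75, y_2 = 2.75, z_2 = 5.75, h_2 = 2, x_3 = 6, y_3 = 2.25, z_3 = 3, h_3 = 2.25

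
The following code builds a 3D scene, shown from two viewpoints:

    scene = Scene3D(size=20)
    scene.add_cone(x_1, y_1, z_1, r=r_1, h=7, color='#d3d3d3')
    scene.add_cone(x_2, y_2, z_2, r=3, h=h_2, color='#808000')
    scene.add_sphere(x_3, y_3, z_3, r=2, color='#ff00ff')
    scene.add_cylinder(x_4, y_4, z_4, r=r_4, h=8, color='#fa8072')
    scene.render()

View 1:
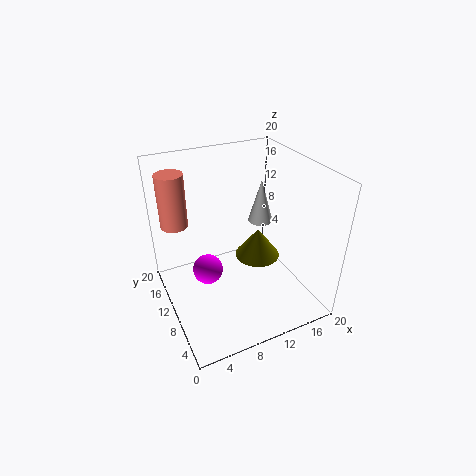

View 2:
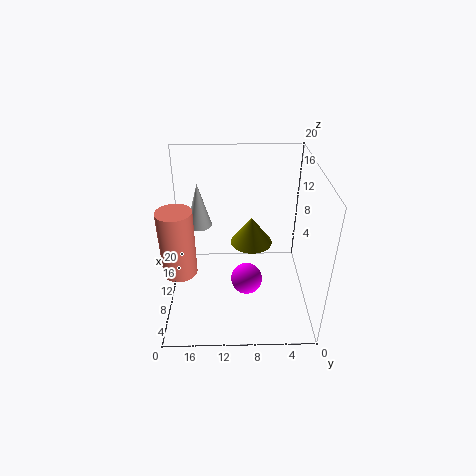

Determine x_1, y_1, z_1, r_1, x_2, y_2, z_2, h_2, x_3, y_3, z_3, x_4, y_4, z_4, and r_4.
x_1 = 17, y_1 = 16, z_1 = 8, r_1 = 2, x_2 = 12, y_2 = 8, z_2 = 8, h_2 = 4, x_3 = 5, y_3 = 9, z_3 = 7, x_4 = 3, y_4 = 17, z_4 = 10, r_4 = 2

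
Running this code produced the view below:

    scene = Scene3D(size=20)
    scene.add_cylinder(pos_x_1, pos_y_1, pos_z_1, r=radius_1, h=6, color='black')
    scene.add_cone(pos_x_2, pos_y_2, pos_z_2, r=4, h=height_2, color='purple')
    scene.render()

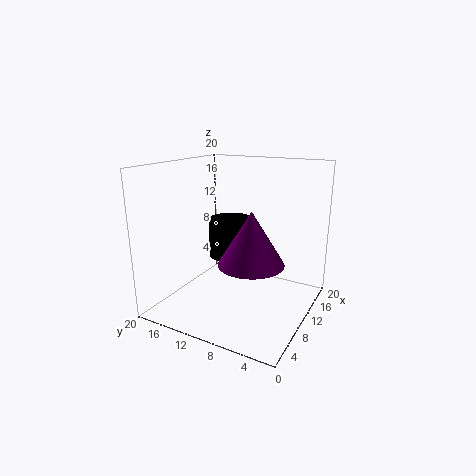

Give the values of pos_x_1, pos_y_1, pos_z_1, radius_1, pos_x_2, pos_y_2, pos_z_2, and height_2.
pos_x_1 = 15; pos_y_1 = 14; pos_z_1 = 5; radius_1 = 3.5; pos_x_2 = 5; pos_y_2 = 5.5; pos_z_2 = 9; height_2 = 6.5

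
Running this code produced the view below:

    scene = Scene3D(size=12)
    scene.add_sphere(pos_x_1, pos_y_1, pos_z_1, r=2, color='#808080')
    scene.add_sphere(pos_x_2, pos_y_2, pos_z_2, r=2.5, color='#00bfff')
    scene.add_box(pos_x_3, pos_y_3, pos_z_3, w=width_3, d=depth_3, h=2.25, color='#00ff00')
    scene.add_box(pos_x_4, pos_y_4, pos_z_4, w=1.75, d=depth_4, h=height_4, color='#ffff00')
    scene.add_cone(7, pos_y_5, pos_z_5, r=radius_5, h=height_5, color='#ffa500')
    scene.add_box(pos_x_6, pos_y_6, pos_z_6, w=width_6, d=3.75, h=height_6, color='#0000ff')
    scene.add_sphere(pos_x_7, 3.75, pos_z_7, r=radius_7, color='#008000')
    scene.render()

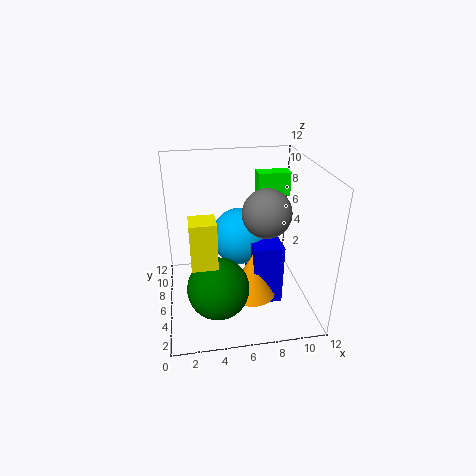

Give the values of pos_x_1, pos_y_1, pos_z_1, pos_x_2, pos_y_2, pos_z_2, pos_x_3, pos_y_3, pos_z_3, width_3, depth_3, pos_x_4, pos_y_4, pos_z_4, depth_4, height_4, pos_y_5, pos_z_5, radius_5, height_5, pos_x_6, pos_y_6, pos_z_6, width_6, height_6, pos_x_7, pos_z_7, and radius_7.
pos_x_1 = 8.25
pos_y_1 = 5.5
pos_z_1 = 8.25
pos_x_2 = 6.5
pos_y_2 = 7.75
pos_z_2 = 5.25
pos_x_3 = 8.5
pos_y_3 = 9.5
pos_z_3 = 8
width_3 = 3
depth_3 = 1.5
pos_x_4 = 2
pos_y_4 = 0.5
pos_z_4 = 6.75
depth_4 = 1.75
height_4 = 3.25
pos_y_5 = 4.75
pos_z_5 = 1.25
radius_5 = 2
height_5 = 3.75
pos_x_6 = 7
pos_y_6 = 4
pos_z_6 = 0.5
width_6 = 2.5
height_6 = 5.25
pos_x_7 = 4
pos_z_7 = 2.75
radius_7 = 2.5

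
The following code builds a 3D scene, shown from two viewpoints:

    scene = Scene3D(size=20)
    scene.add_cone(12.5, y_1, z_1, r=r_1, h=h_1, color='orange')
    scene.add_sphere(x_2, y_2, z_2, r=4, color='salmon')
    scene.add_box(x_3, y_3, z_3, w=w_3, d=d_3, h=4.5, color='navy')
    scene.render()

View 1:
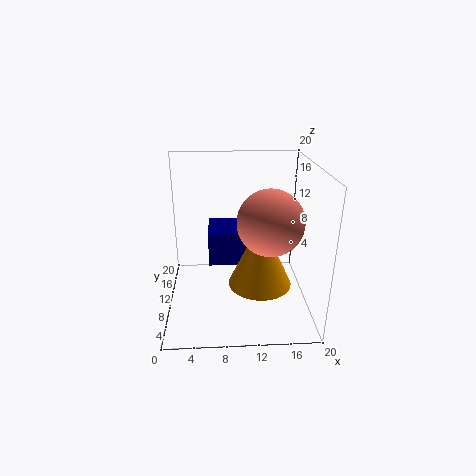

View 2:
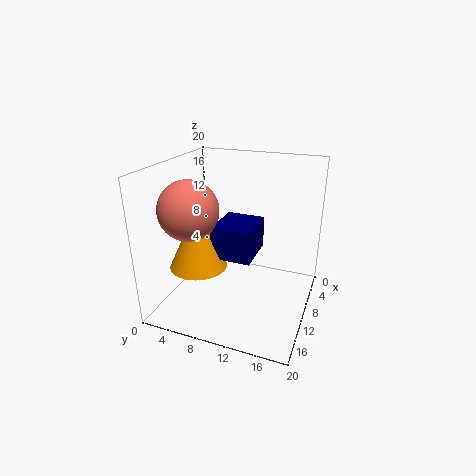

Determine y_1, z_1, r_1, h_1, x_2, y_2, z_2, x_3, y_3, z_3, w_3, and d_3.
y_1 = 5
z_1 = 6
r_1 = 4
h_1 = 8.5
x_2 = 13.5
y_2 = 4.5
z_2 = 14.5
x_3 = 6
y_3 = 7
z_3 = 7.5
w_3 = 6.5
d_3 = 5.5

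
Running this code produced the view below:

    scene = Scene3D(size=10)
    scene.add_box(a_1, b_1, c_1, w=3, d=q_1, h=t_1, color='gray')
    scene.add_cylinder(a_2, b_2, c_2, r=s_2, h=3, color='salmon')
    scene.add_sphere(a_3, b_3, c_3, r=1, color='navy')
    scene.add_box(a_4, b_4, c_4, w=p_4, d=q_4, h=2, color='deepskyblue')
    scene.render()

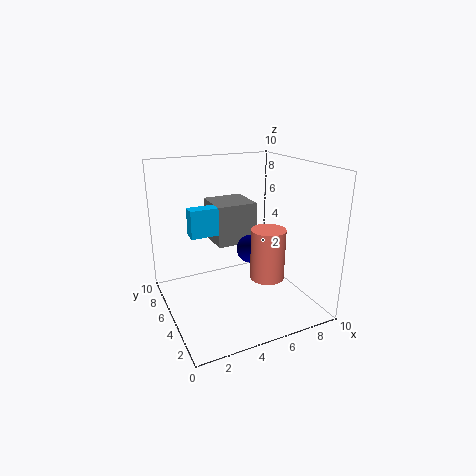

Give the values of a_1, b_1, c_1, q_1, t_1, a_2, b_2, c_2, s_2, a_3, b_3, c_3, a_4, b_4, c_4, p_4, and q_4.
a_1 = 4, b_1 = 6, c_1 = 4, q_1 = 3, t_1 = 3, a_2 = 5, b_2 = 1, c_2 = 4, s_2 = 1, a_3 = 6, b_3 = 5, c_3 = 4, a_4 = 2, b_4 = 6, c_4 = 5, p_4 = 2, q_4 = 1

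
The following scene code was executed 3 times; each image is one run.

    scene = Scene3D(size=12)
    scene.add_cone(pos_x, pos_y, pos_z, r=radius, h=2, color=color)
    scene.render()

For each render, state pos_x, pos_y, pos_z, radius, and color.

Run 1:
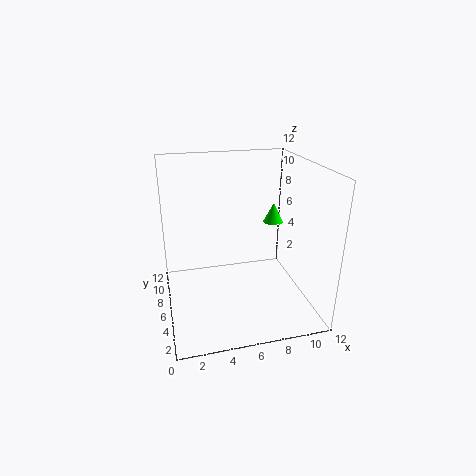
pos_x = 11; pos_y = 11; pos_z = 5; radius = 1; color = 'lime'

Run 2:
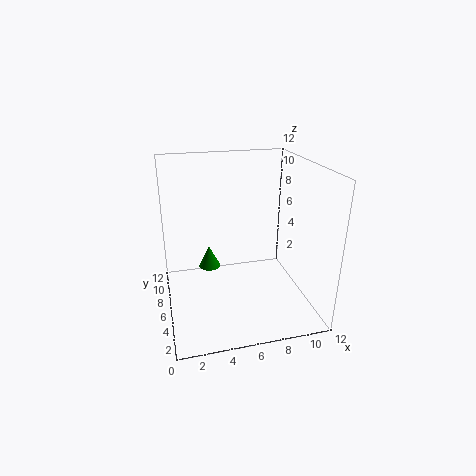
pos_x = 4; pos_y = 9; pos_z = 2; radius = 1; color = 'green'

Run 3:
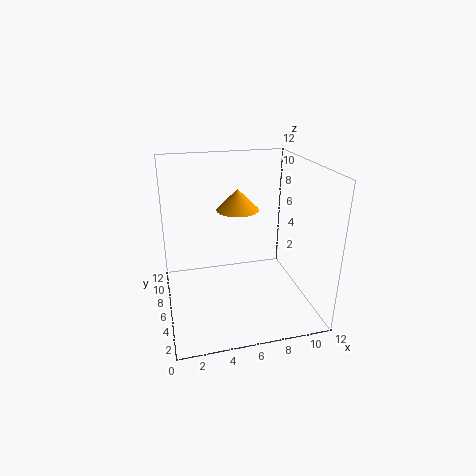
pos_x = 7; pos_y = 10; pos_z = 7; radius = 2; color = 'orange'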